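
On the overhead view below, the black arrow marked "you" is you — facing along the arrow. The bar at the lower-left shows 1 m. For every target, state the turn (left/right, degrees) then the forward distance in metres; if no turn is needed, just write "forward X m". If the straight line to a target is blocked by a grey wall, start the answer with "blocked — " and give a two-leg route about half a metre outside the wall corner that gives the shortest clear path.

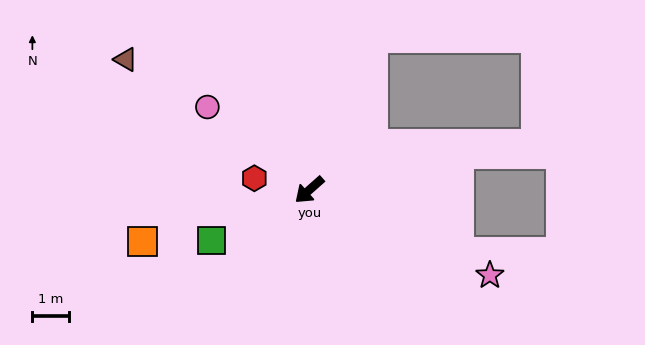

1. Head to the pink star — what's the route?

turn left 113°, forward 5.5 m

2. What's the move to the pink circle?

turn right 81°, forward 3.6 m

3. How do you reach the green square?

turn right 14°, forward 3.0 m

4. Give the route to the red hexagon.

turn right 53°, forward 1.5 m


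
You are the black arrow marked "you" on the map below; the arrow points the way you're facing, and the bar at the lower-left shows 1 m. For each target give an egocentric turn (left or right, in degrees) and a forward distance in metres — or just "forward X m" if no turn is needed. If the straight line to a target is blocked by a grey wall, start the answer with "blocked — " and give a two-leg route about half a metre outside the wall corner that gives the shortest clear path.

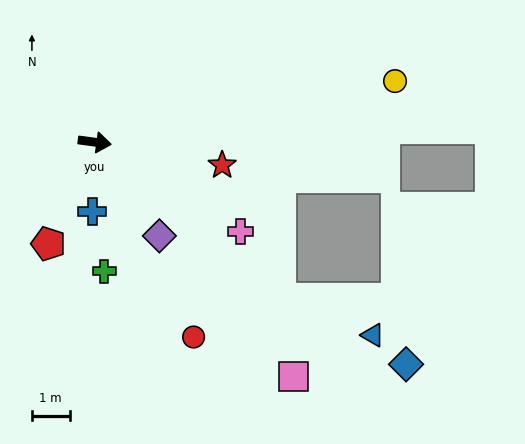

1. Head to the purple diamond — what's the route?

turn right 48°, forward 3.0 m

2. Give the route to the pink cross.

turn right 24°, forward 4.5 m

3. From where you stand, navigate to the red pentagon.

turn right 107°, forward 3.0 m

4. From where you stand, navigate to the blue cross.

turn right 84°, forward 1.8 m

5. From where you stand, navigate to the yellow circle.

turn left 19°, forward 8.1 m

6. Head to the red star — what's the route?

turn right 2°, forward 3.4 m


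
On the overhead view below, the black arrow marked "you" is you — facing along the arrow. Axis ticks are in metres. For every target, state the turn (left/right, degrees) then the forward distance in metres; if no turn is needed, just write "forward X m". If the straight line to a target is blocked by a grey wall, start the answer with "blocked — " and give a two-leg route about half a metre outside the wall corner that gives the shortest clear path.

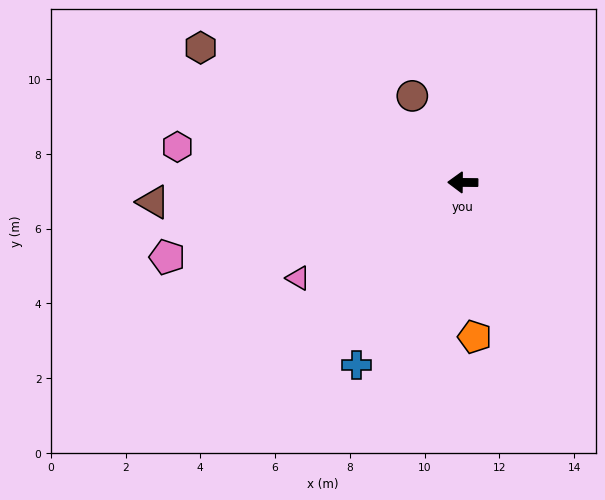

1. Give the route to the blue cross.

turn left 60°, forward 5.6 m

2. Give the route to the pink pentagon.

turn left 15°, forward 8.2 m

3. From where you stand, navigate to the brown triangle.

turn left 4°, forward 8.3 m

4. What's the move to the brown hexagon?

turn right 27°, forward 7.9 m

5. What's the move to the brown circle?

turn right 59°, forward 2.7 m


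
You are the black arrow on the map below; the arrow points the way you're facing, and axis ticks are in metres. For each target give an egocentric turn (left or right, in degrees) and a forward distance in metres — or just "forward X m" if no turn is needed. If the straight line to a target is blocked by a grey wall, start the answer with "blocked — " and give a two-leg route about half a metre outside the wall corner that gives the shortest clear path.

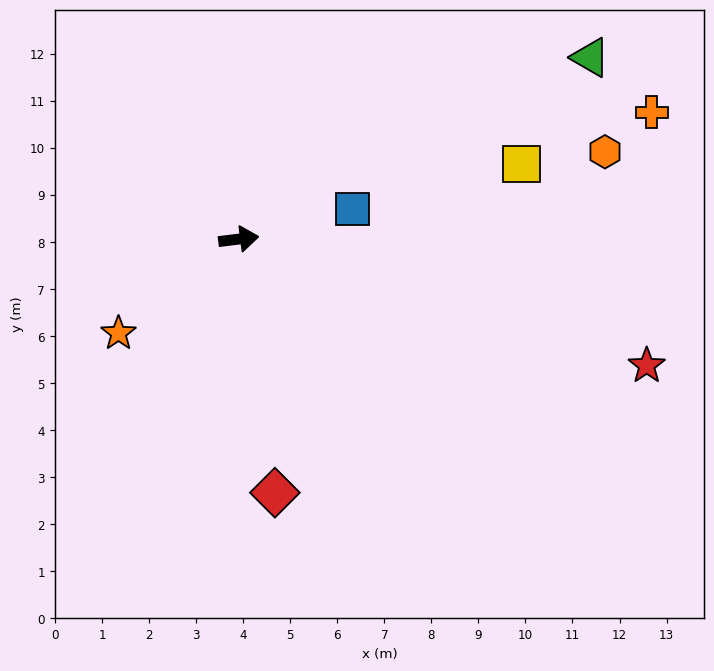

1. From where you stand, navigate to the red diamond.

turn right 89°, forward 5.4 m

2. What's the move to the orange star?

turn right 149°, forward 3.2 m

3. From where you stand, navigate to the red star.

turn right 24°, forward 9.1 m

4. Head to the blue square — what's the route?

turn left 8°, forward 2.5 m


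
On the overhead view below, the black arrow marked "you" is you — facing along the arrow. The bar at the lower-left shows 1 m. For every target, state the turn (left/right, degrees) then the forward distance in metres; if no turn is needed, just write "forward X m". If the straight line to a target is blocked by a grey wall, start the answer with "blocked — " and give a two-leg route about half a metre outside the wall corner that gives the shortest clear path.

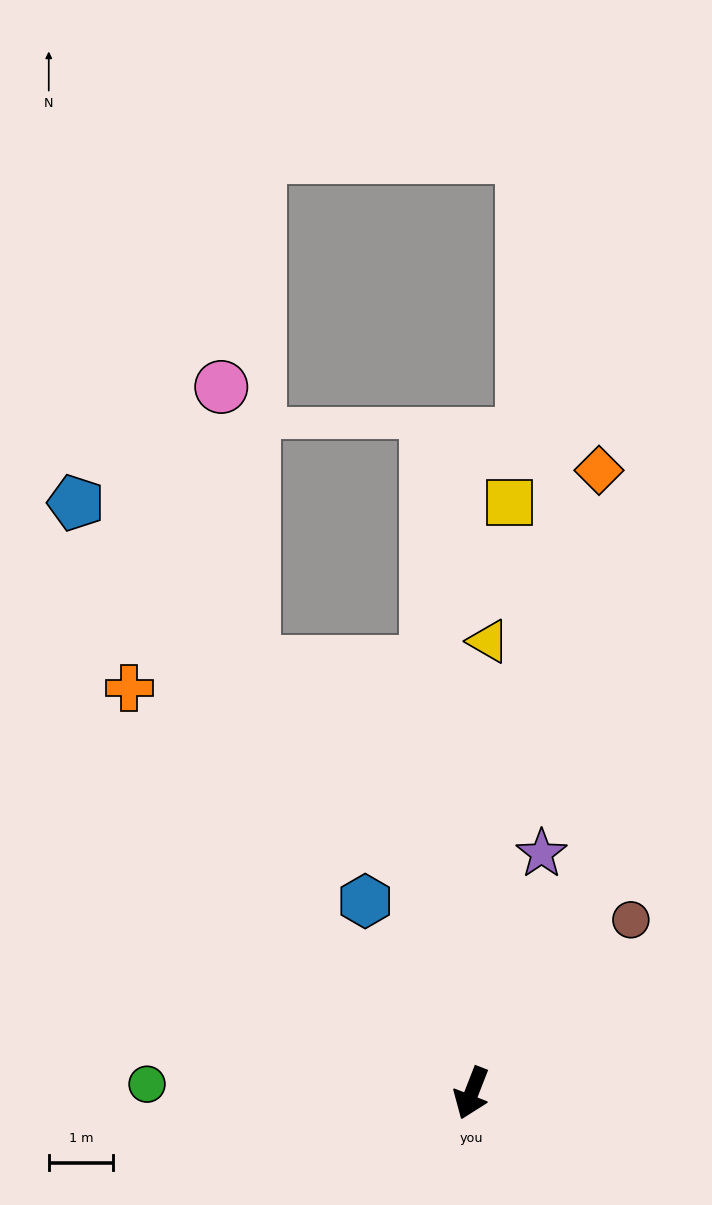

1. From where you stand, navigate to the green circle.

turn right 70°, forward 5.1 m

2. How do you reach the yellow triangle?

turn right 161°, forward 7.0 m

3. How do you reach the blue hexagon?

turn right 130°, forward 3.4 m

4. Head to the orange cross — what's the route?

turn right 119°, forward 8.3 m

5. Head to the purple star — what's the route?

turn right 175°, forward 3.9 m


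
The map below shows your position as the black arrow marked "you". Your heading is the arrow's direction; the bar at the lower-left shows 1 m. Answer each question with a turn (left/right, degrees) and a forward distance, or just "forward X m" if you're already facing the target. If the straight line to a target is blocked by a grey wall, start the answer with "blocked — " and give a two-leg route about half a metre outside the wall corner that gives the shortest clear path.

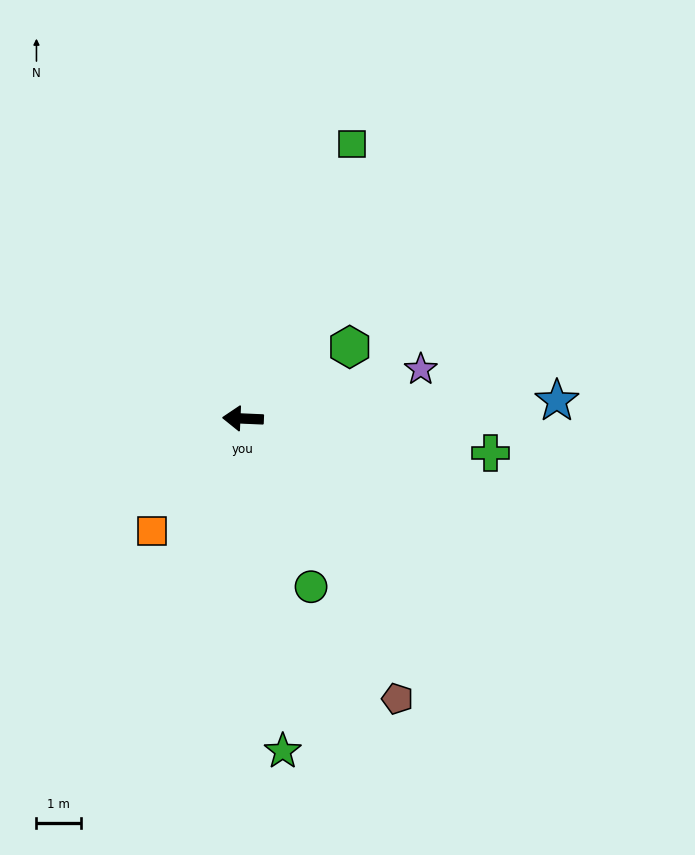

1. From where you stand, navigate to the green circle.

turn left 115°, forward 4.0 m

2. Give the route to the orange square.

turn left 54°, forward 3.2 m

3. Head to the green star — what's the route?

turn left 99°, forward 7.5 m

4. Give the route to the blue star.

turn right 174°, forward 7.0 m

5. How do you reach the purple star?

turn right 162°, forward 4.1 m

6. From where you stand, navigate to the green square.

turn right 109°, forward 6.6 m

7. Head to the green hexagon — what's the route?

turn right 144°, forward 2.9 m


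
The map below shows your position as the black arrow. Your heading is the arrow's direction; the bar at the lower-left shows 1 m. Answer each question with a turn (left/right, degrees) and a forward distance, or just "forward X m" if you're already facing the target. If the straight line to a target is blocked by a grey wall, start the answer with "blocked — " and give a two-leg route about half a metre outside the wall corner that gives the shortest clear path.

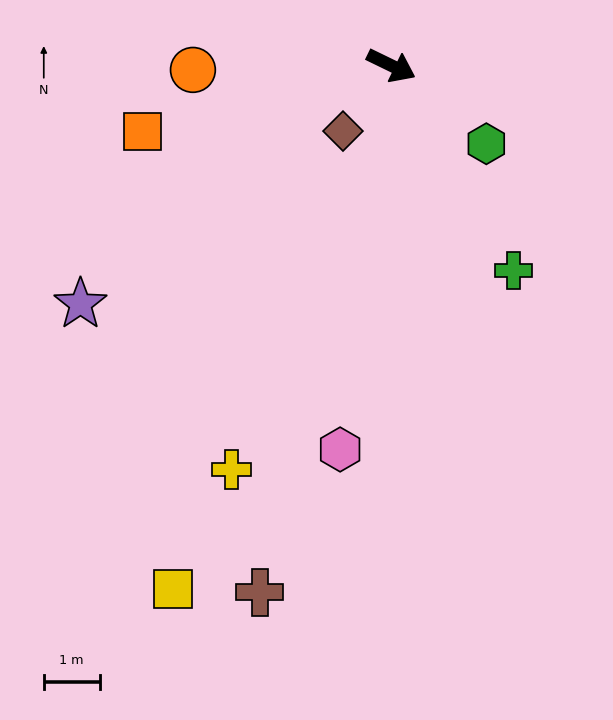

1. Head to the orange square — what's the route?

turn right 139°, forward 4.6 m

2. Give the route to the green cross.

turn right 33°, forward 4.3 m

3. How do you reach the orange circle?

turn right 153°, forward 3.5 m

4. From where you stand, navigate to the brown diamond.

turn right 100°, forward 1.5 m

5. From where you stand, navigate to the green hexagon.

turn right 14°, forward 2.2 m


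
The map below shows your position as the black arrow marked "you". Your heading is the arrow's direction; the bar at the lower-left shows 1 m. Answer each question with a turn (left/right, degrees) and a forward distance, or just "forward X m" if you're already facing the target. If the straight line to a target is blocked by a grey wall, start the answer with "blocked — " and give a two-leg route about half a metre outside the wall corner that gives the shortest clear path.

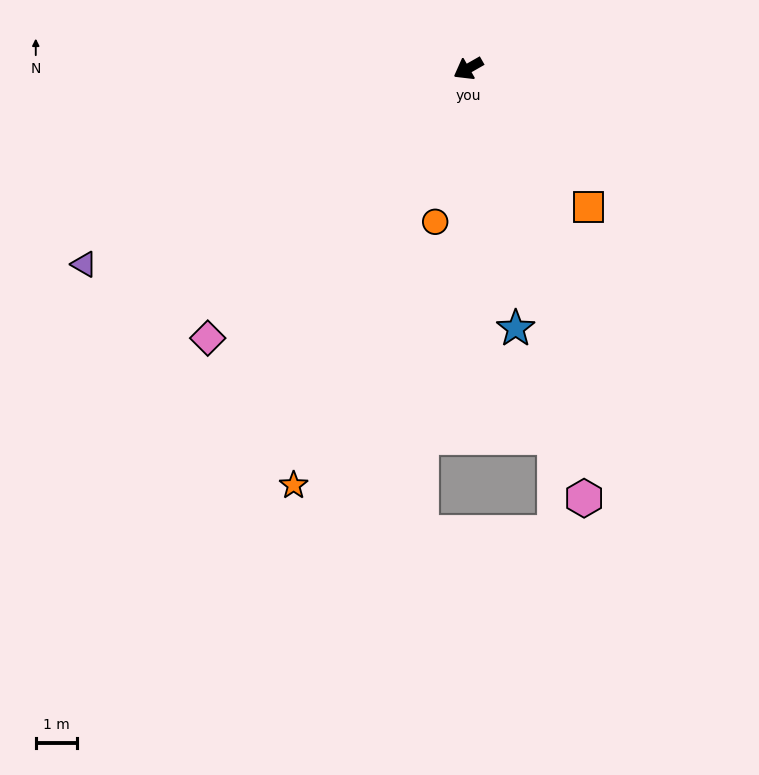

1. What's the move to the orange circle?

turn left 48°, forward 3.8 m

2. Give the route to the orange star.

turn left 38°, forward 11.0 m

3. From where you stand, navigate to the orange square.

turn left 101°, forward 4.5 m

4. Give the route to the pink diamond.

turn left 16°, forward 9.1 m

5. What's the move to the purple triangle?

turn right 3°, forward 10.5 m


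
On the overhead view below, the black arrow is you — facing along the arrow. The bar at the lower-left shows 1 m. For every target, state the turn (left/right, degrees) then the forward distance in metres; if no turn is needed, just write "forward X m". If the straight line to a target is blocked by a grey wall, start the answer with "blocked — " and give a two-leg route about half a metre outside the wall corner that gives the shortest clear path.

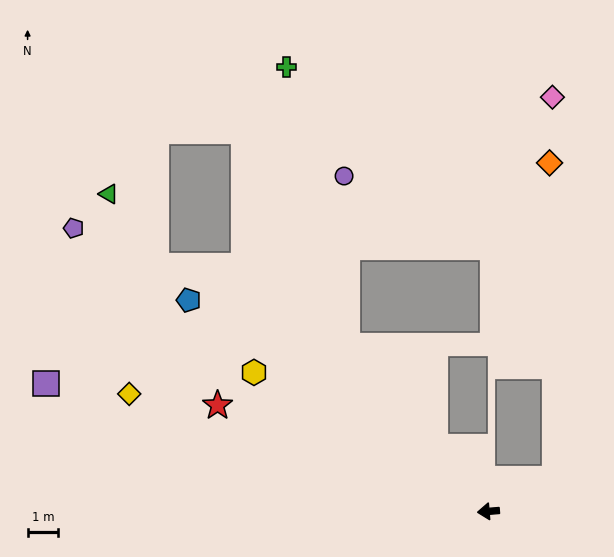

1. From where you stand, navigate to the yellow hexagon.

turn right 35°, forward 8.9 m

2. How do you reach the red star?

turn right 26°, forward 9.5 m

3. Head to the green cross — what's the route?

blocked — turn right 54°, forward 7.1 m, then turn right 28°, forward 9.3 m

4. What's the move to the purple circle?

blocked — turn right 54°, forward 7.1 m, then turn right 40°, forward 5.6 m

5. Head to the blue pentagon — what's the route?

turn right 40°, forward 12.0 m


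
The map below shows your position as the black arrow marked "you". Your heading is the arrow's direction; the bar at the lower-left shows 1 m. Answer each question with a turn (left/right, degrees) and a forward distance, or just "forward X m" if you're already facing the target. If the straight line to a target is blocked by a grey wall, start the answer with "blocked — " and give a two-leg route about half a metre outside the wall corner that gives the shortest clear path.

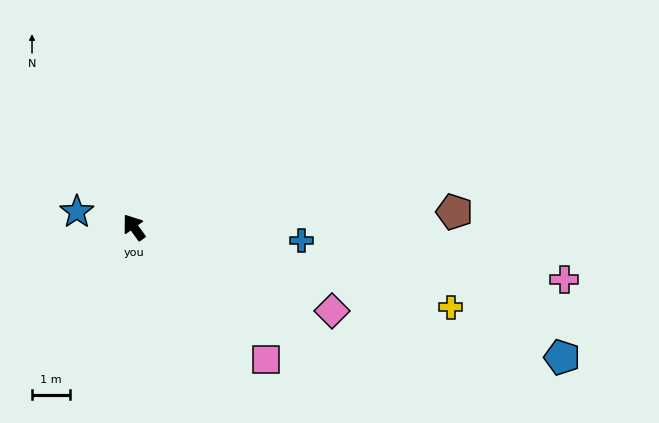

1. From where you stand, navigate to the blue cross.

turn right 130°, forward 4.4 m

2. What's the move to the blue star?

turn left 39°, forward 1.5 m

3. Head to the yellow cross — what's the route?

turn right 140°, forward 8.5 m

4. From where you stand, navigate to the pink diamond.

turn right 149°, forward 5.6 m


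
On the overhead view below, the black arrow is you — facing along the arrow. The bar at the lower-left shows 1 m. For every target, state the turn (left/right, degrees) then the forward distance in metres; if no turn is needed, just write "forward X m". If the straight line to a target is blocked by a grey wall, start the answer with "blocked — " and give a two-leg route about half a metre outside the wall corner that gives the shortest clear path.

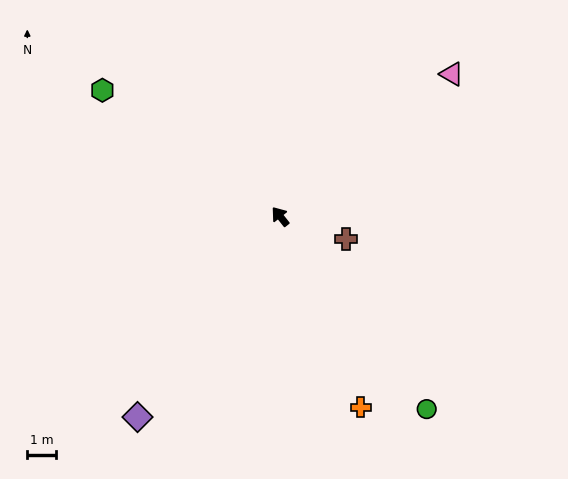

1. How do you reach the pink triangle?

turn right 89°, forward 7.6 m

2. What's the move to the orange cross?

turn left 164°, forward 7.1 m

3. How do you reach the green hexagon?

turn left 16°, forward 7.5 m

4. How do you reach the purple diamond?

turn left 106°, forward 8.4 m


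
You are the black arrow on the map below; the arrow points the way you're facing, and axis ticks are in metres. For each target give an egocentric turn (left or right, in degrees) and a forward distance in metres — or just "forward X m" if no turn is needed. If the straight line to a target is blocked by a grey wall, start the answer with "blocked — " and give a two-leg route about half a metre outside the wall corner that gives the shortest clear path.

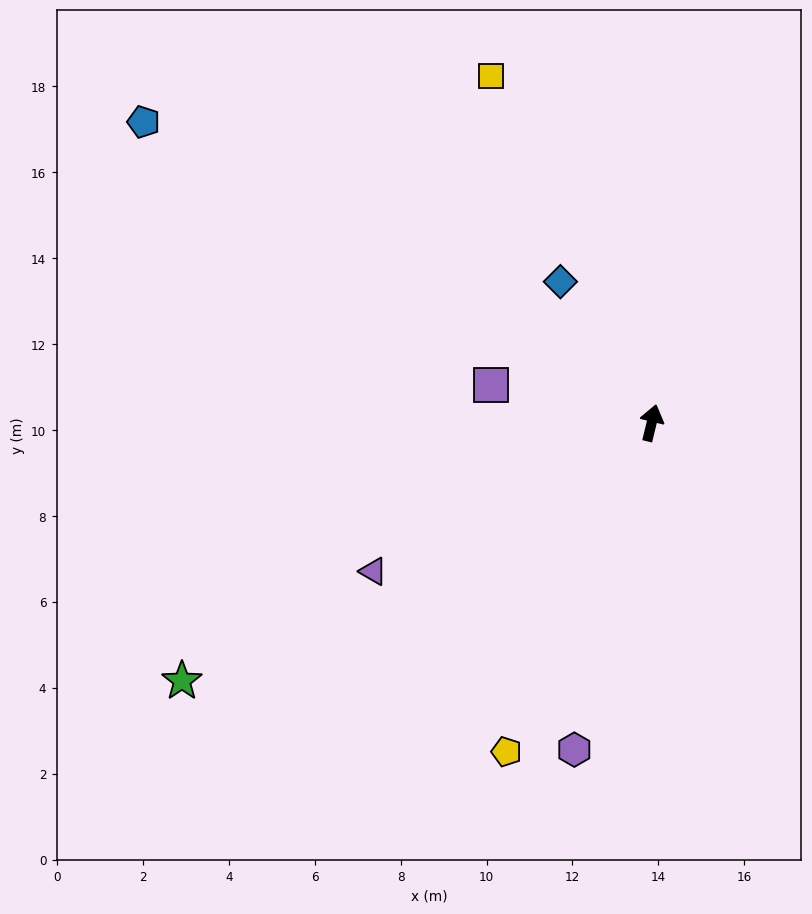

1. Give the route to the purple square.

turn left 90°, forward 3.8 m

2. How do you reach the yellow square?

turn left 38°, forward 8.9 m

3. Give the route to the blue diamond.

turn left 47°, forward 3.9 m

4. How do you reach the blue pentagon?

turn left 73°, forward 13.7 m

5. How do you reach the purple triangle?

turn left 132°, forward 7.3 m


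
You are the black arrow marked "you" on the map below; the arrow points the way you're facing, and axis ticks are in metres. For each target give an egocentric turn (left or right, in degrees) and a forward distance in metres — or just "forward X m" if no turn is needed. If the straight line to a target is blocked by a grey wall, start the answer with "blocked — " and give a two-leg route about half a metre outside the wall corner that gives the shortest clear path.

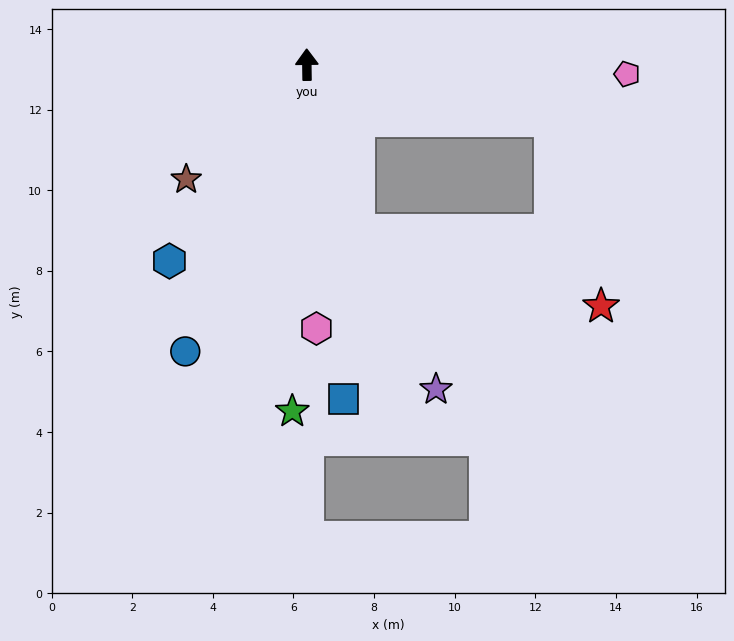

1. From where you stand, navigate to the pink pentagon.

turn right 92°, forward 7.9 m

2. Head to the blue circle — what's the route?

turn left 156°, forward 7.7 m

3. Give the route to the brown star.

turn left 133°, forward 4.1 m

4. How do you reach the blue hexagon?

turn left 144°, forward 5.9 m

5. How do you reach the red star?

blocked — turn right 164°, forward 4.3 m, then turn left 56°, forward 6.3 m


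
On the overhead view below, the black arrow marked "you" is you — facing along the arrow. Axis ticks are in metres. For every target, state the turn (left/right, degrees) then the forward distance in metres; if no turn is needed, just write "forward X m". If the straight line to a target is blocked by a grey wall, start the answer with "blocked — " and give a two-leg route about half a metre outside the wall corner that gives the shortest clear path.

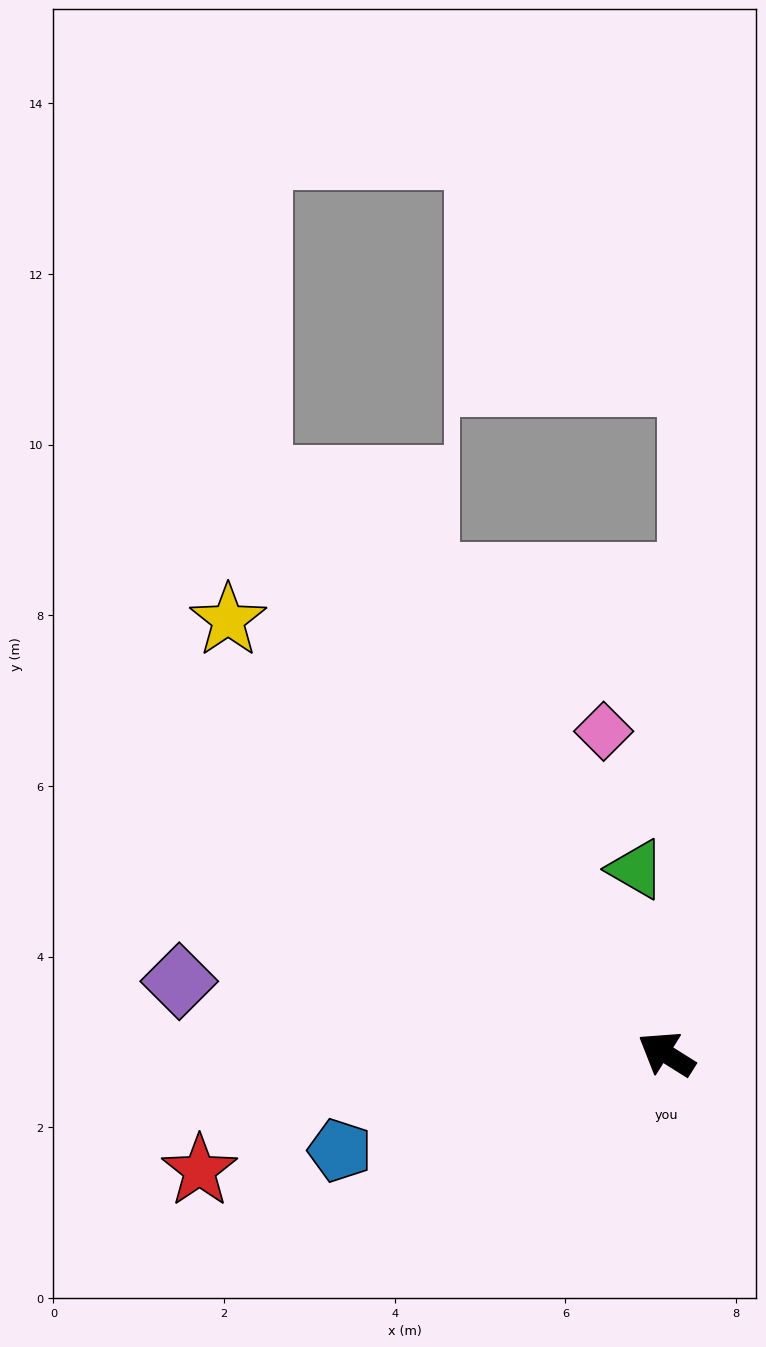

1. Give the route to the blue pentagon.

turn left 49°, forward 4.0 m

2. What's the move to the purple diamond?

turn left 24°, forward 5.8 m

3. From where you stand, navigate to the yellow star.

turn right 13°, forward 7.2 m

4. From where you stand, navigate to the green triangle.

turn right 49°, forward 2.2 m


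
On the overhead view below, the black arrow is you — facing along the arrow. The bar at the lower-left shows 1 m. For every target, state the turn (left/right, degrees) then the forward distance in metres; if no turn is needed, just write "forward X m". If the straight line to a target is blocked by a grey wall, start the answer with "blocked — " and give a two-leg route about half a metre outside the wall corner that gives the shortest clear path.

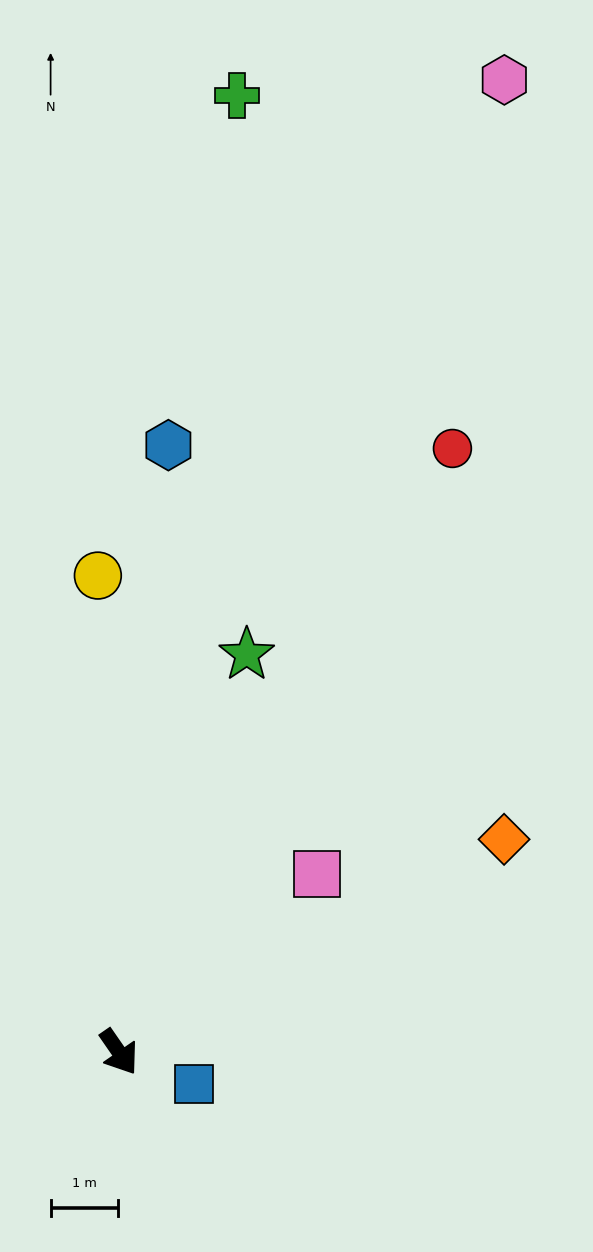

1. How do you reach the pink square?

turn left 97°, forward 4.0 m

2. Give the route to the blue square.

turn left 32°, forward 1.2 m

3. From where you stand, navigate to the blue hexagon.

turn left 141°, forward 9.1 m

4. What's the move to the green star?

turn left 128°, forward 6.2 m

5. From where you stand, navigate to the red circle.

turn left 116°, forward 10.3 m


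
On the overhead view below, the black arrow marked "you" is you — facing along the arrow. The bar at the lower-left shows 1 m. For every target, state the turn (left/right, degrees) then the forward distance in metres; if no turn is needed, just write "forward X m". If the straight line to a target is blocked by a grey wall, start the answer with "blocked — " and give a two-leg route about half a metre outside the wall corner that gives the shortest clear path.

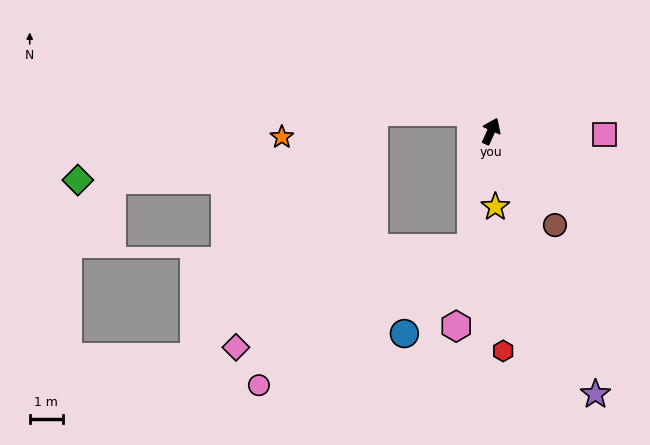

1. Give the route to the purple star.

turn right 134°, forward 8.6 m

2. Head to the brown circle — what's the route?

turn right 122°, forward 3.4 m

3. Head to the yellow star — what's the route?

turn right 153°, forward 2.3 m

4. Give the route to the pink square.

turn right 67°, forward 3.4 m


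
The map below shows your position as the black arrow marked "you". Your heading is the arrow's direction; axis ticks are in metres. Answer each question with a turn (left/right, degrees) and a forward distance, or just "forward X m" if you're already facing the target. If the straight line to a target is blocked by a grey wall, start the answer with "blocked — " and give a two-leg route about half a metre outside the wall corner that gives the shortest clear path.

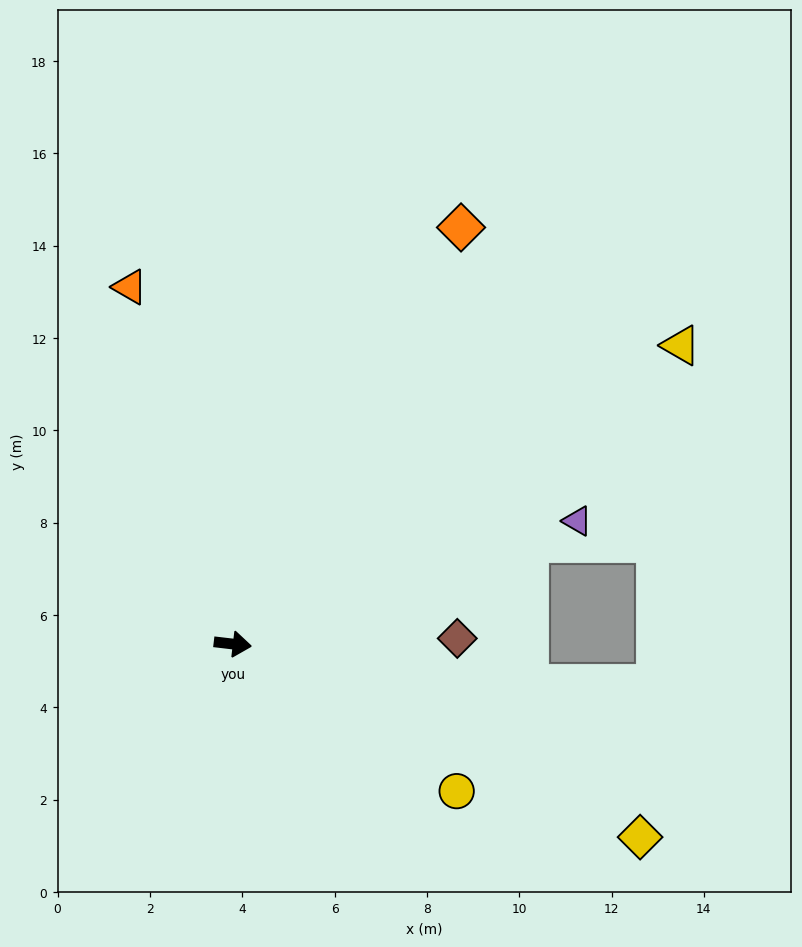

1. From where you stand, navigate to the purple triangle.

turn left 26°, forward 7.9 m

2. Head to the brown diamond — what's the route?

turn left 8°, forward 4.9 m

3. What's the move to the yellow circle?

turn right 27°, forward 5.8 m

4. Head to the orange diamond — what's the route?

turn left 68°, forward 10.3 m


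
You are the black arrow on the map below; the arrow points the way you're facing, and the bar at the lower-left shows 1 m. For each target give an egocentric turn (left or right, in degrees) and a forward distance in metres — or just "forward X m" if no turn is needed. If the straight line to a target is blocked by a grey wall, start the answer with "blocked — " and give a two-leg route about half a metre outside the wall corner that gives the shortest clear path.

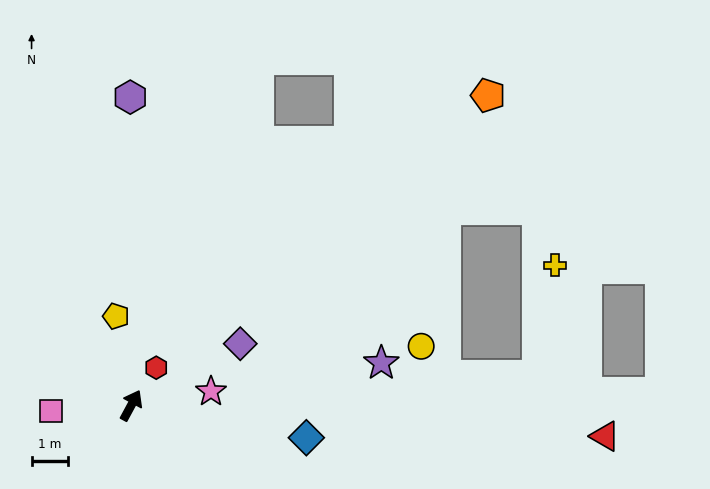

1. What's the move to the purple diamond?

turn right 32°, forward 3.4 m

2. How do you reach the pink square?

turn left 123°, forward 2.2 m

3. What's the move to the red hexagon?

turn right 5°, forward 1.2 m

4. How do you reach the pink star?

turn right 52°, forward 2.2 m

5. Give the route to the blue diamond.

turn right 72°, forward 4.9 m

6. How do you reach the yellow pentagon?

turn left 38°, forward 2.5 m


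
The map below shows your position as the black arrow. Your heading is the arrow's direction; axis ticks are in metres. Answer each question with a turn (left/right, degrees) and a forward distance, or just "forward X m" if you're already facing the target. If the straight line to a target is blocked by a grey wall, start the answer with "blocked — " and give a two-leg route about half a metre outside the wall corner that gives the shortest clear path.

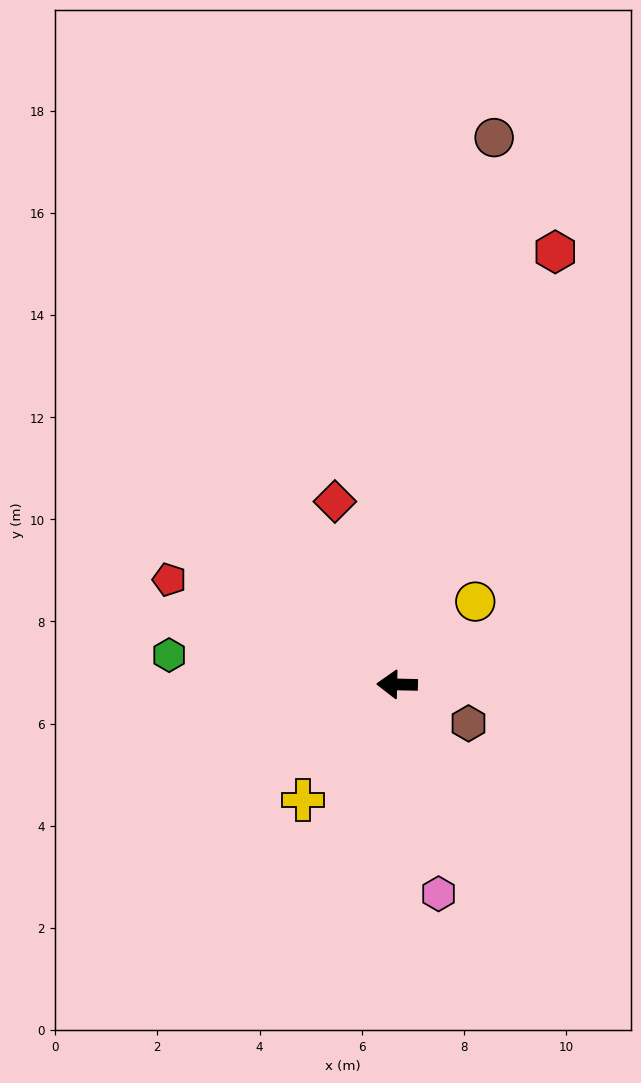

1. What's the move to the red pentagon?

turn right 23°, forward 4.9 m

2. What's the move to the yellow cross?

turn left 52°, forward 2.9 m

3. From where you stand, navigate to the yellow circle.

turn right 132°, forward 2.2 m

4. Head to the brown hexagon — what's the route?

turn left 153°, forward 1.6 m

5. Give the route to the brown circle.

turn right 99°, forward 10.9 m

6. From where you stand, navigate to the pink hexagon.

turn left 103°, forward 4.2 m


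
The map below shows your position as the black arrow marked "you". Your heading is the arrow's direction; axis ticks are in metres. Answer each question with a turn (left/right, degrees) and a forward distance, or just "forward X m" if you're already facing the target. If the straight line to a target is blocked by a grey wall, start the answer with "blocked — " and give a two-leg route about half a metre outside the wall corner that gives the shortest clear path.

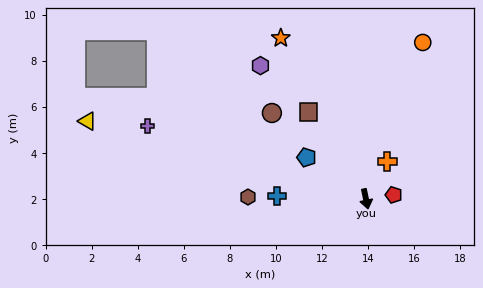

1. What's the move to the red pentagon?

turn left 87°, forward 1.2 m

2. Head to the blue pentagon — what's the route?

turn right 137°, forward 3.1 m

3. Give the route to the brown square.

turn right 158°, forward 4.5 m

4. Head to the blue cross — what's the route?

turn right 104°, forward 3.8 m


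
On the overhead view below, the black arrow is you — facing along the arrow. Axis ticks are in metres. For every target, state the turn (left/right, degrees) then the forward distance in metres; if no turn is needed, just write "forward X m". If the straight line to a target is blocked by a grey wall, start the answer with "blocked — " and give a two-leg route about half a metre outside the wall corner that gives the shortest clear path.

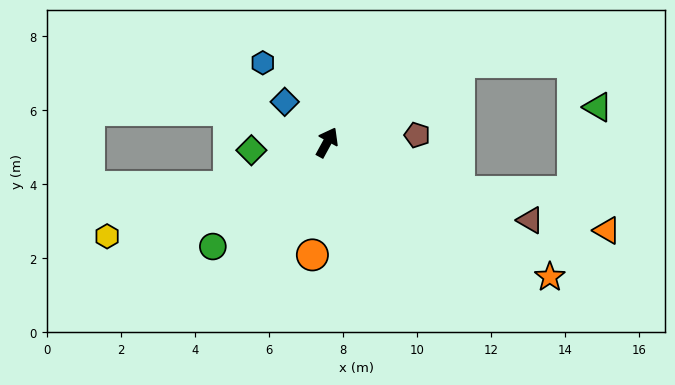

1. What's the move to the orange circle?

turn right 159°, forward 3.1 m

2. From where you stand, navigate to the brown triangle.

turn right 82°, forward 5.9 m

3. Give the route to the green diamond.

turn left 125°, forward 2.1 m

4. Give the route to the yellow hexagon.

turn left 142°, forward 6.5 m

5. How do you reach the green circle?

turn left 161°, forward 4.2 m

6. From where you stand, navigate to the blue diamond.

turn left 75°, forward 1.6 m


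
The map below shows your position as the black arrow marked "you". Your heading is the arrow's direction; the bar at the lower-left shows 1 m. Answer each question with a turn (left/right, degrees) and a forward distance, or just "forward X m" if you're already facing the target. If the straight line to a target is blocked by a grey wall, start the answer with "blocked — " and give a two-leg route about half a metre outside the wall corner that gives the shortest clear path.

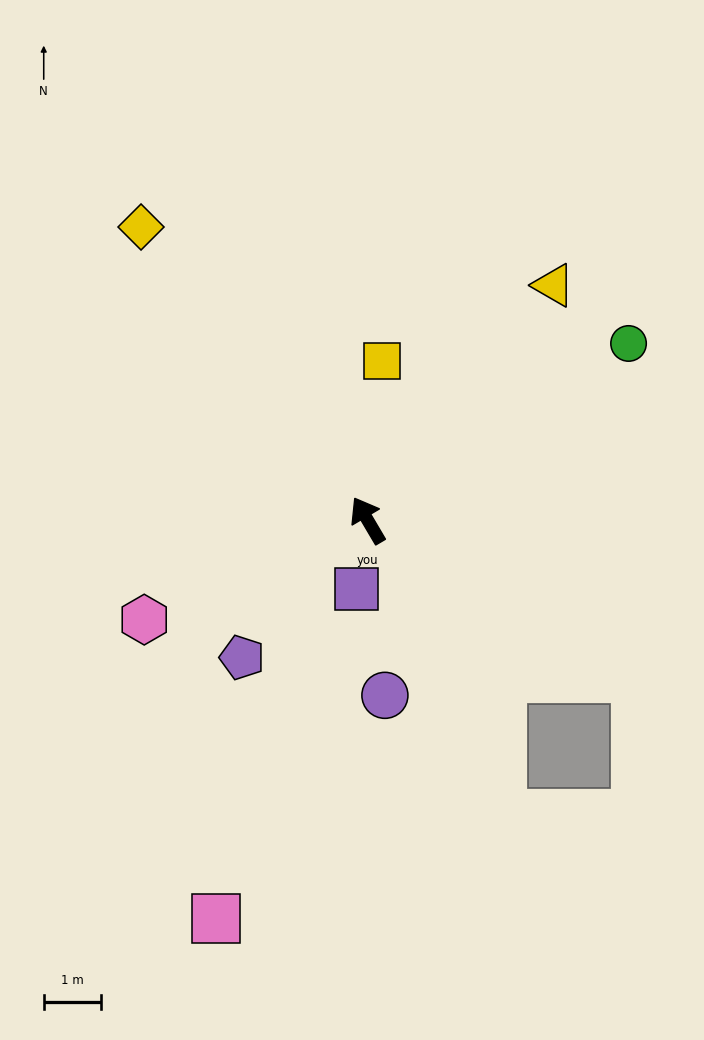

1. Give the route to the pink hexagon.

turn left 83°, forward 4.3 m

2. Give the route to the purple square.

turn left 141°, forward 1.2 m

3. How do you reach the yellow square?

turn right 36°, forward 2.8 m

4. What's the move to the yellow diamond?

turn left 7°, forward 6.5 m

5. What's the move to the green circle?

turn right 86°, forward 5.5 m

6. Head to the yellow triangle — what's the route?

turn right 69°, forward 5.2 m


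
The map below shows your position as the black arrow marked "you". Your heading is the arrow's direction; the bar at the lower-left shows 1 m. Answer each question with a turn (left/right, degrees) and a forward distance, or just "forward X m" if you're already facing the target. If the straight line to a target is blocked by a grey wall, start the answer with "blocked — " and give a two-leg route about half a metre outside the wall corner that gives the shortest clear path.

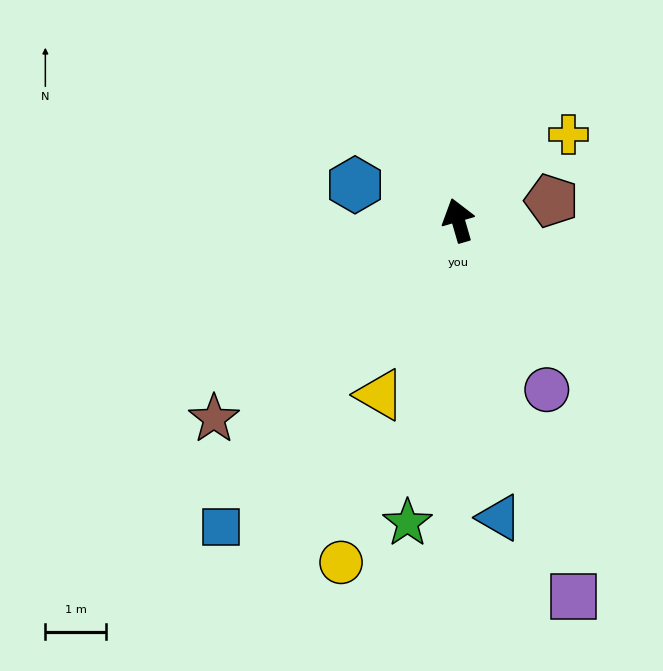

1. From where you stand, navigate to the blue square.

turn left 126°, forward 6.4 m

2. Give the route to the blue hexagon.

turn left 55°, forward 1.8 m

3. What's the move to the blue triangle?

turn left 172°, forward 5.0 m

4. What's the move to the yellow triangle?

turn left 140°, forward 3.2 m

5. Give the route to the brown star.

turn left 113°, forward 5.2 m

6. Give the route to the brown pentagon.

turn right 94°, forward 1.6 m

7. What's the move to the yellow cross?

turn right 68°, forward 2.3 m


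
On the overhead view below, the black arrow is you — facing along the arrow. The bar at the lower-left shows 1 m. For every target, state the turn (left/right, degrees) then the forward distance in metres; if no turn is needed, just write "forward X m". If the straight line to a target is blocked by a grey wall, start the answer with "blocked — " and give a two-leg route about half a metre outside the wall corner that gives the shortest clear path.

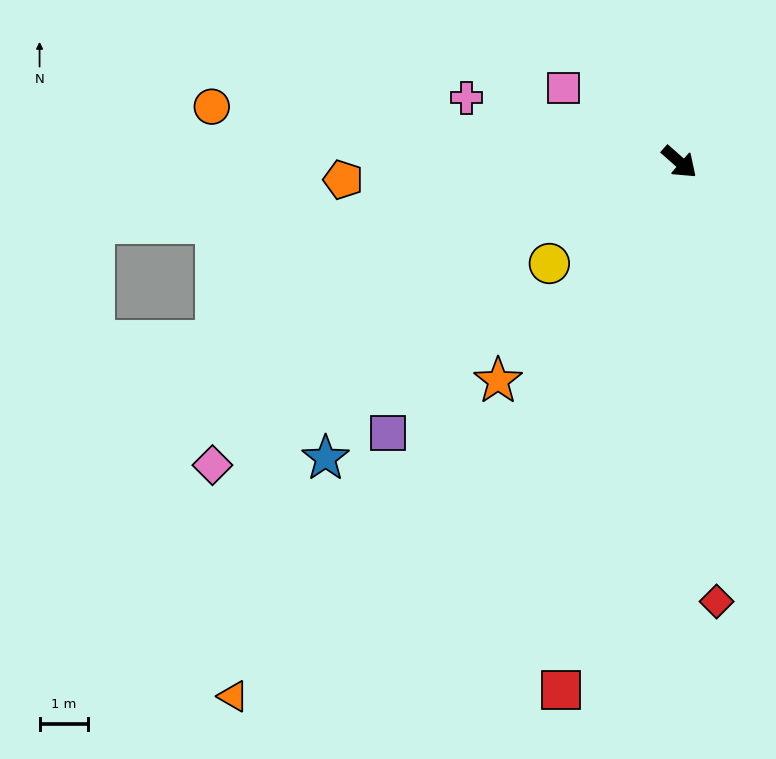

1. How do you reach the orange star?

turn right 88°, forward 5.9 m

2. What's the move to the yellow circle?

turn right 101°, forward 3.4 m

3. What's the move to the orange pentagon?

turn right 136°, forward 6.9 m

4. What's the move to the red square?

turn right 61°, forward 11.2 m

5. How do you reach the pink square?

turn right 171°, forward 2.8 m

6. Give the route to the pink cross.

turn right 155°, forward 4.6 m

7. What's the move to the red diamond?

turn right 44°, forward 9.1 m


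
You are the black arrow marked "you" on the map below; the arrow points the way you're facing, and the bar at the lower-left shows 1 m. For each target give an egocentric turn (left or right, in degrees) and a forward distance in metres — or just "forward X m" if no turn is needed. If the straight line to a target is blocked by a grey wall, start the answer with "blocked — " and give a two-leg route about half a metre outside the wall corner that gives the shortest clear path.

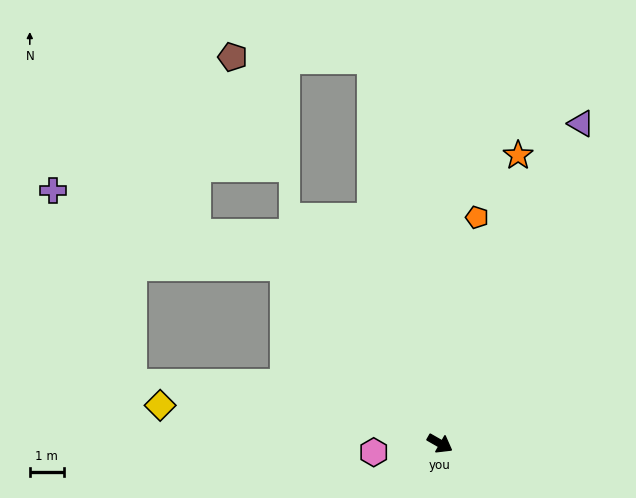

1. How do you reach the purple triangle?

turn left 96°, forward 10.4 m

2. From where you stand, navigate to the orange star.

turn left 105°, forward 8.8 m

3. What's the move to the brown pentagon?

blocked — turn left 130°, forward 11.6 m, then turn left 79°, forward 4.1 m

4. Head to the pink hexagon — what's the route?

turn right 143°, forward 2.0 m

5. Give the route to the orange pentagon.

turn left 110°, forward 6.8 m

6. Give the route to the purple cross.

blocked — turn left 161°, forward 7.0 m, then turn left 30°, forward 7.2 m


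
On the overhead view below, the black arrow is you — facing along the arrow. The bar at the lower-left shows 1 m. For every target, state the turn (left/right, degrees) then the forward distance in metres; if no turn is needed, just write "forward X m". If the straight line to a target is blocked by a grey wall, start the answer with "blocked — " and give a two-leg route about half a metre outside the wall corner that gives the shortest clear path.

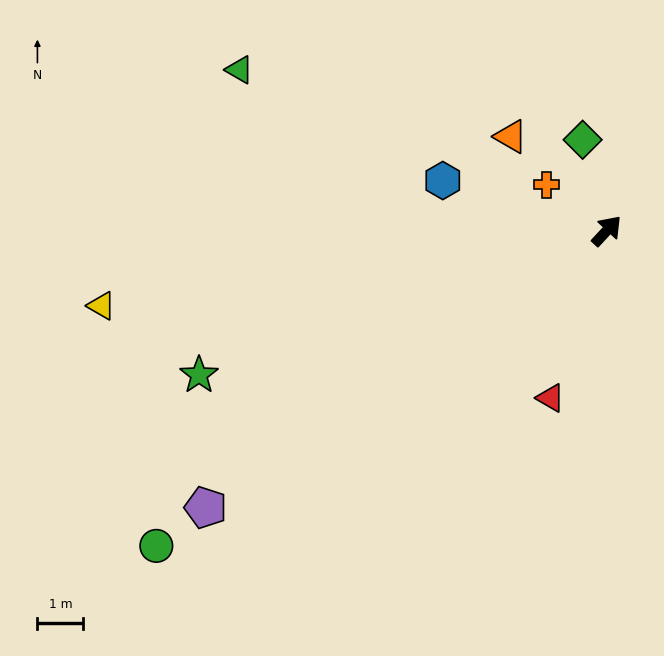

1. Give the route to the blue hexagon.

turn left 116°, forward 3.7 m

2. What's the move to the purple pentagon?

turn left 167°, forward 10.6 m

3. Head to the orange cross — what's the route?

turn left 96°, forward 1.6 m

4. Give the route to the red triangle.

turn right 156°, forward 3.8 m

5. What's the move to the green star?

turn left 152°, forward 9.4 m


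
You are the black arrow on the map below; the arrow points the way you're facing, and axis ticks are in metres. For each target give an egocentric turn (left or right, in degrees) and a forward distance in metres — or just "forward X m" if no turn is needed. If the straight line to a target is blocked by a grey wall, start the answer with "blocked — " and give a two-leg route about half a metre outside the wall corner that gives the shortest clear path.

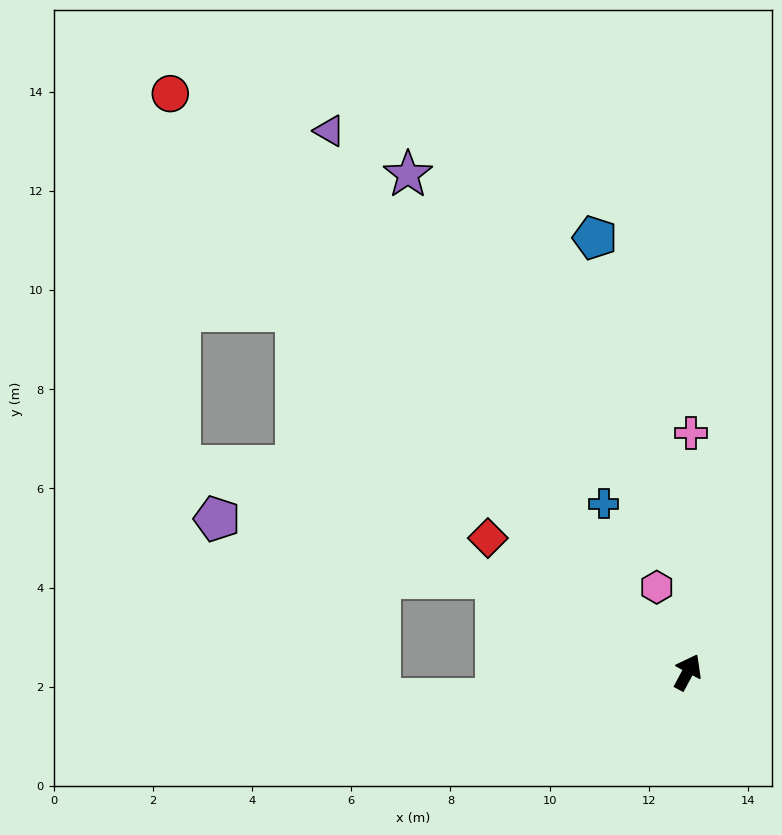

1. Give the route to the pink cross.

turn left 27°, forward 4.8 m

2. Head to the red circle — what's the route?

turn left 70°, forward 15.6 m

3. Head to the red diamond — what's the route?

turn left 84°, forward 4.9 m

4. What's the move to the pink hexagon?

turn left 48°, forward 1.8 m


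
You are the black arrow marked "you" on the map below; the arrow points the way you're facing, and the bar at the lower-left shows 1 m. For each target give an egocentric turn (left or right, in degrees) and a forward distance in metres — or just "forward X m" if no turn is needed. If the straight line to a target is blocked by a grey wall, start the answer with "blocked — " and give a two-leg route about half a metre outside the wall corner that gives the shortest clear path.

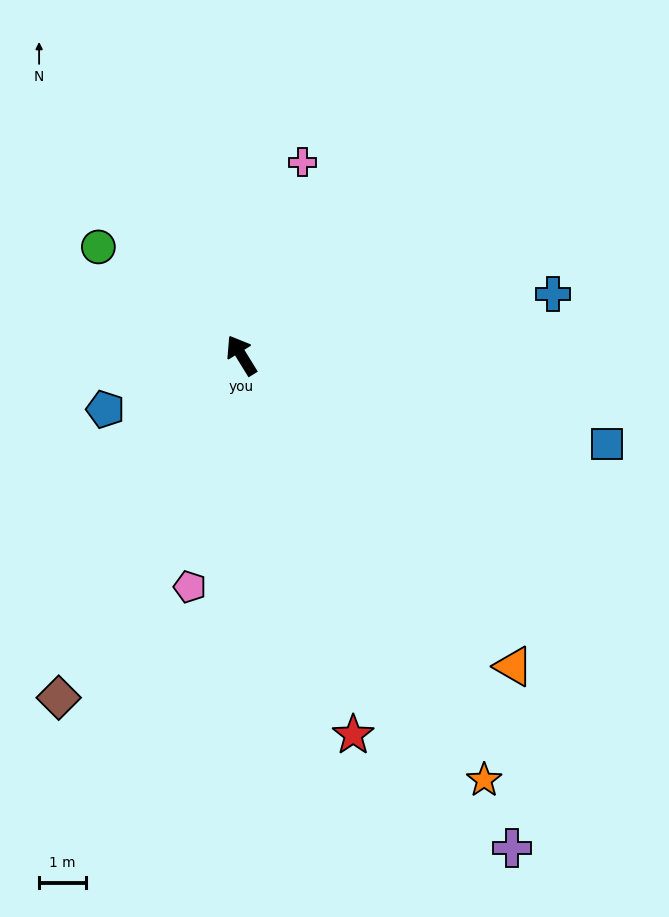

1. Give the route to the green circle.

turn left 21°, forward 3.8 m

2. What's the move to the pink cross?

turn right 49°, forward 4.3 m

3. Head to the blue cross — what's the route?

turn right 111°, forward 6.8 m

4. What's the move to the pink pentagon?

turn left 136°, forward 5.1 m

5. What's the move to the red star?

turn left 165°, forward 8.4 m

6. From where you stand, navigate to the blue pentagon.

turn left 80°, forward 3.1 m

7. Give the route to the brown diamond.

turn left 120°, forward 8.3 m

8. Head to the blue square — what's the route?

turn right 135°, forward 8.0 m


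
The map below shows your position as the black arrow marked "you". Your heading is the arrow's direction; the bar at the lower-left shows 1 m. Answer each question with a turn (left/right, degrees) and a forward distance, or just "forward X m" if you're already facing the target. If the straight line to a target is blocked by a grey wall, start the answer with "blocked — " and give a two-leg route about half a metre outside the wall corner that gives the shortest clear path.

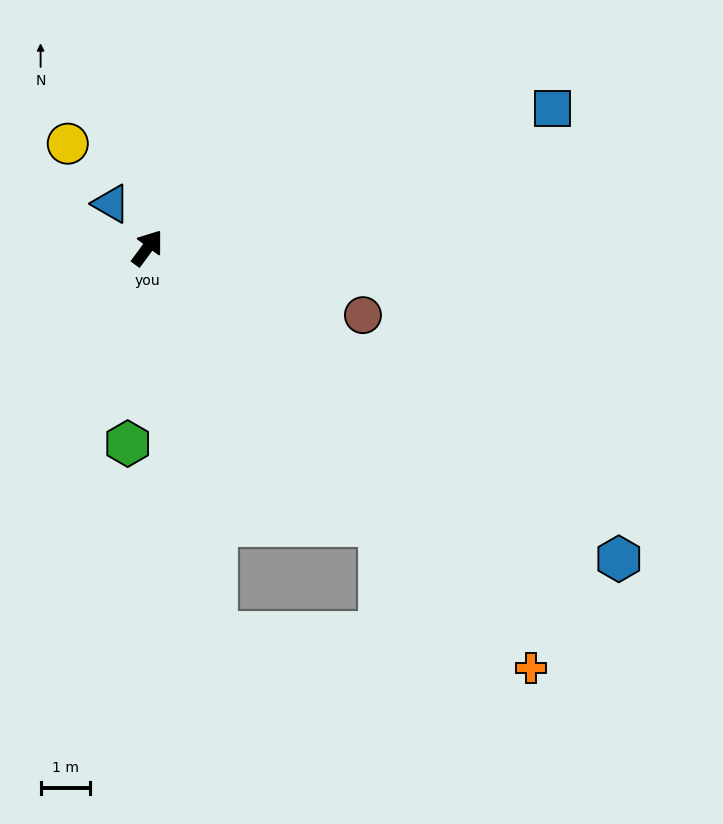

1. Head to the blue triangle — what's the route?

turn left 76°, forward 1.2 m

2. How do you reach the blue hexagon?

turn right 87°, forward 11.5 m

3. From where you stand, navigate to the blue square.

turn right 35°, forward 8.7 m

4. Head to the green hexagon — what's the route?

turn right 149°, forward 4.0 m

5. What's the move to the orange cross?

turn right 101°, forward 11.6 m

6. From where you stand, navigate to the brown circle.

turn right 71°, forward 4.6 m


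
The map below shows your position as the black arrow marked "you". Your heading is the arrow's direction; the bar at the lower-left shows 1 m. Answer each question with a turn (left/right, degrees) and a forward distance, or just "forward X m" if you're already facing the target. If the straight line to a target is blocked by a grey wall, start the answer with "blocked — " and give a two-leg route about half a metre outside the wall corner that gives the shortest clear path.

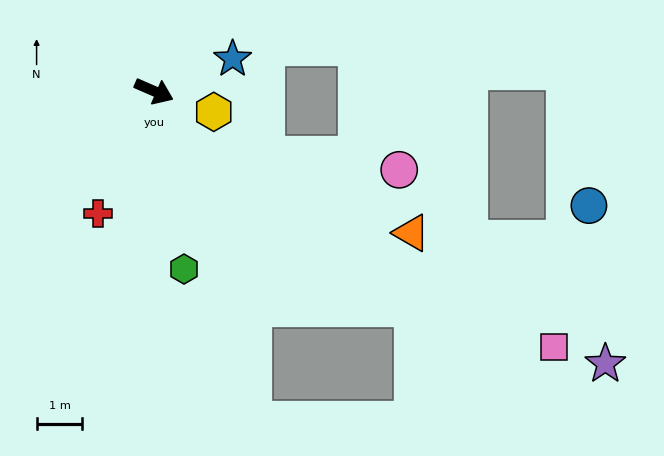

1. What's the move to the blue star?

turn left 46°, forward 1.9 m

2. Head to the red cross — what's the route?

turn right 91°, forward 2.9 m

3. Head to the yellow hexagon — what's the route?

turn left 4°, forward 1.4 m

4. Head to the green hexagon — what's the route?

turn right 57°, forward 3.9 m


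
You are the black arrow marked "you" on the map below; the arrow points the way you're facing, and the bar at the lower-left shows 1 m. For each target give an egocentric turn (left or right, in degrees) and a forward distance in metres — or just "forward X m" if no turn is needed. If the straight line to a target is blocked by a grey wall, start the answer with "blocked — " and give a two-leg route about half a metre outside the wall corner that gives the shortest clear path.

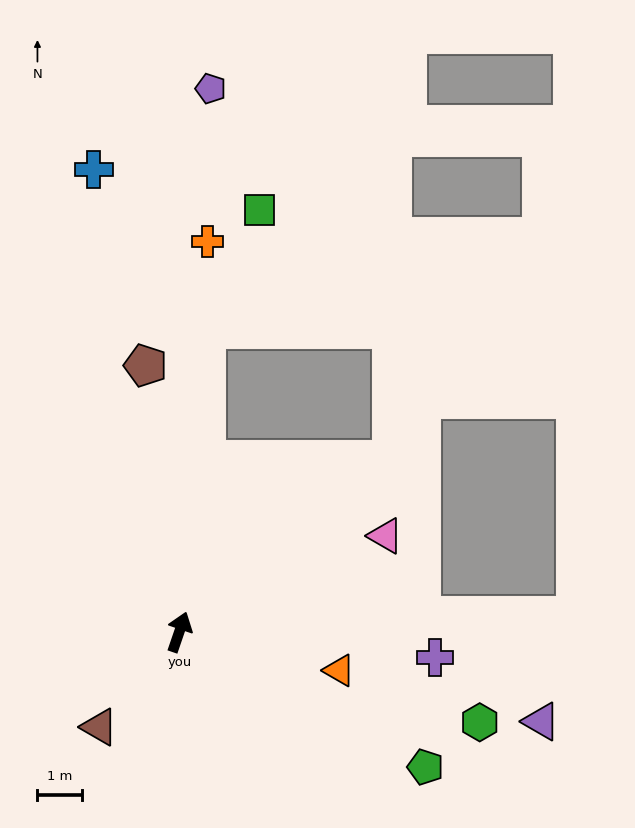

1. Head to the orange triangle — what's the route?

turn right 85°, forward 3.7 m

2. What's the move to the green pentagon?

turn right 100°, forward 6.2 m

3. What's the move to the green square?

blocked — turn left 14°, forward 6.8 m, then turn right 19°, forward 2.9 m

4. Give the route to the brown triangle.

turn left 159°, forward 2.8 m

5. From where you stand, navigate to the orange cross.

turn left 15°, forward 8.7 m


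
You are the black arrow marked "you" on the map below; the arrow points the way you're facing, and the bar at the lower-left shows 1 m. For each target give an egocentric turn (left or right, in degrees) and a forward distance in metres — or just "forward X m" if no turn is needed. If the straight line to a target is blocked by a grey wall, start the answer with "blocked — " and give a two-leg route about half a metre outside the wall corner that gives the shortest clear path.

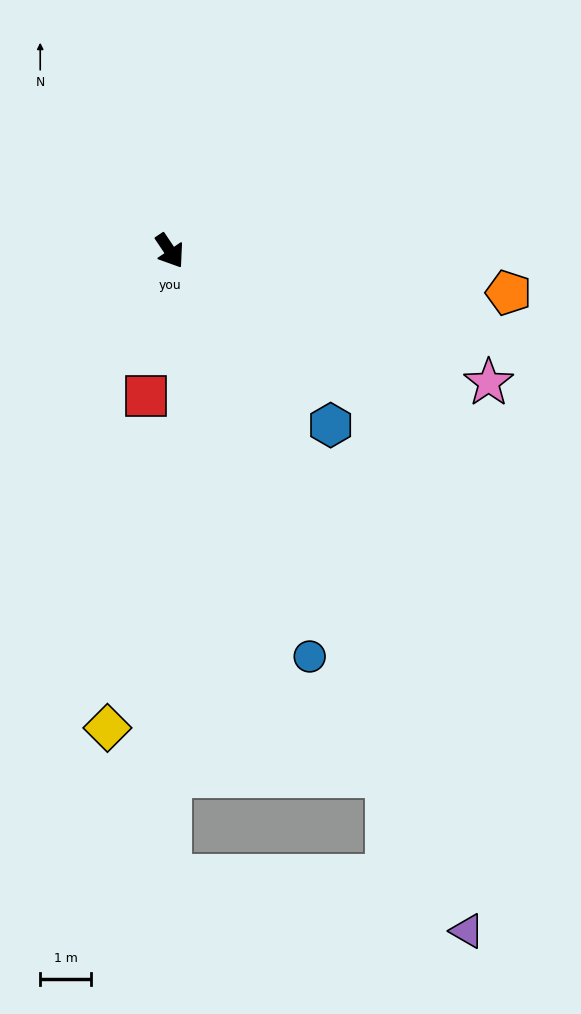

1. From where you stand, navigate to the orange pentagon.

turn left 49°, forward 6.8 m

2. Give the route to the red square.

turn right 43°, forward 2.9 m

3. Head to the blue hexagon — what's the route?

turn left 9°, forward 4.7 m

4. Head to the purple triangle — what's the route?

turn right 10°, forward 14.7 m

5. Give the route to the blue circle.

turn right 15°, forward 8.5 m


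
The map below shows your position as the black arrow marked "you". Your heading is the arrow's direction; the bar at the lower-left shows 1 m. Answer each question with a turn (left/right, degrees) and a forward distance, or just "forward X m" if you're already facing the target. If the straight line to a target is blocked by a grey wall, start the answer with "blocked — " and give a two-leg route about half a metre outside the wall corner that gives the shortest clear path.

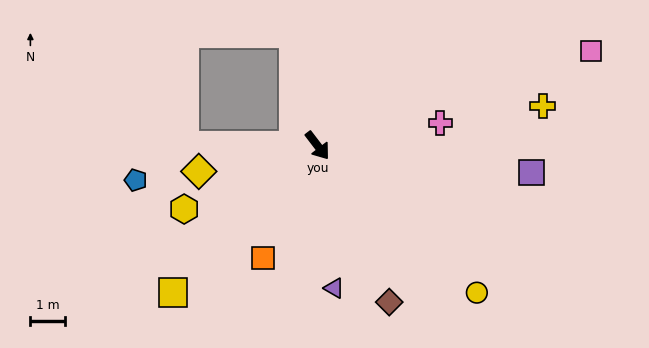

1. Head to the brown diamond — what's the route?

turn right 13°, forward 5.0 m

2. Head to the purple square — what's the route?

turn left 46°, forward 6.3 m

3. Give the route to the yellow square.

turn right 82°, forward 6.0 m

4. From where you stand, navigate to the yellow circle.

turn left 10°, forward 6.3 m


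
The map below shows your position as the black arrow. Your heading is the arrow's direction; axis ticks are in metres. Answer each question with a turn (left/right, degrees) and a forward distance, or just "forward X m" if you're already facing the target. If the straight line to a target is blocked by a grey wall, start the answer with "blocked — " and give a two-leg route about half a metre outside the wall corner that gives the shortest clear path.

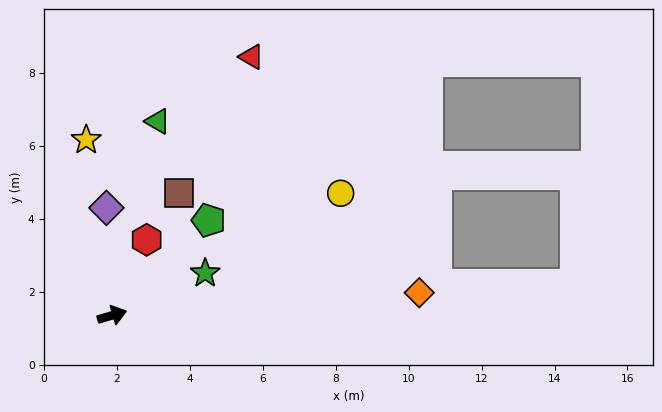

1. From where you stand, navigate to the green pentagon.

turn left 28°, forward 3.7 m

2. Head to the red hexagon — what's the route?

turn left 49°, forward 2.3 m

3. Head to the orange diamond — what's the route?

turn right 12°, forward 8.4 m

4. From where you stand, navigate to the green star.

turn left 8°, forward 2.8 m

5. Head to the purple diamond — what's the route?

turn left 77°, forward 3.0 m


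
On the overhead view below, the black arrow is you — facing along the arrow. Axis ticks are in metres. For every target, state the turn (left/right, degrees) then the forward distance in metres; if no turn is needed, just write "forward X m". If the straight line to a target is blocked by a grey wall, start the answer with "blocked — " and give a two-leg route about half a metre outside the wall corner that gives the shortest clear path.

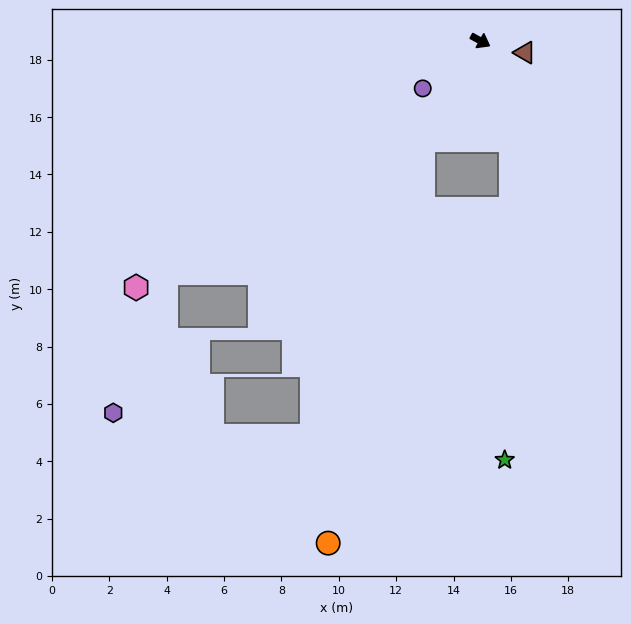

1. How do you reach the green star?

blocked — turn right 44°, forward 3.6 m, then turn right 18°, forward 11.1 m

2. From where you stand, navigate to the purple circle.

turn right 112°, forward 2.6 m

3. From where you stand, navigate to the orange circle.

blocked — turn right 91°, forward 4.0 m, then turn left 16°, forward 14.4 m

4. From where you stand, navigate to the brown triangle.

turn left 14°, forward 1.6 m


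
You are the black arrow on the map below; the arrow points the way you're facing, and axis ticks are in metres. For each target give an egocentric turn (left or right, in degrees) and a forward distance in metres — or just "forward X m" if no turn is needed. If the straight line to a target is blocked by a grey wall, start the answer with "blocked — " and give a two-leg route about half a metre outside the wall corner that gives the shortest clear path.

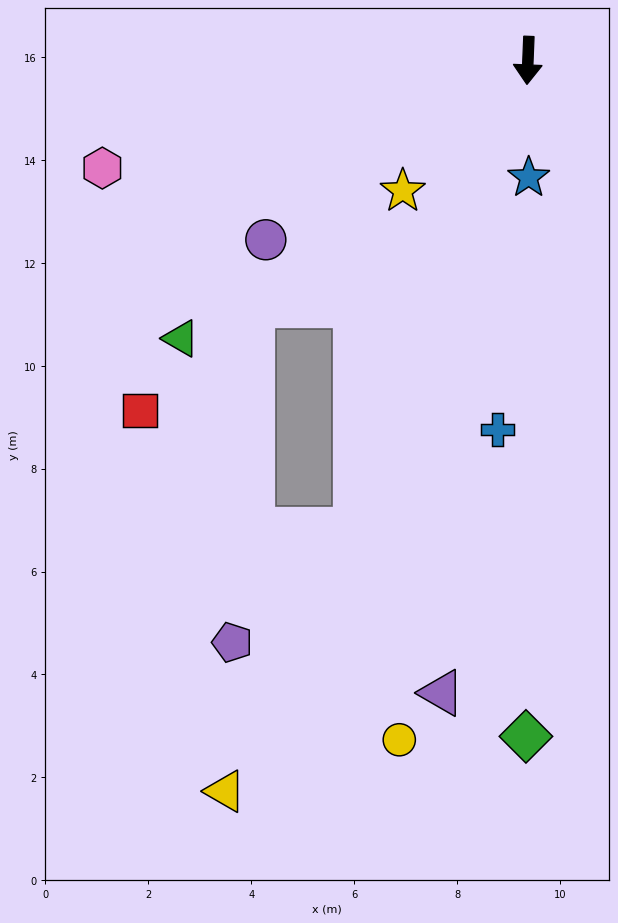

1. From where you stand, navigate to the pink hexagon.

turn right 73°, forward 8.5 m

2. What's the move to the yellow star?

turn right 41°, forward 3.5 m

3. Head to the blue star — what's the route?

turn left 3°, forward 2.3 m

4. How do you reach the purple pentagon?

blocked — turn right 18°, forward 9.7 m, then turn right 27°, forward 3.3 m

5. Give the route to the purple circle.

turn right 53°, forward 6.2 m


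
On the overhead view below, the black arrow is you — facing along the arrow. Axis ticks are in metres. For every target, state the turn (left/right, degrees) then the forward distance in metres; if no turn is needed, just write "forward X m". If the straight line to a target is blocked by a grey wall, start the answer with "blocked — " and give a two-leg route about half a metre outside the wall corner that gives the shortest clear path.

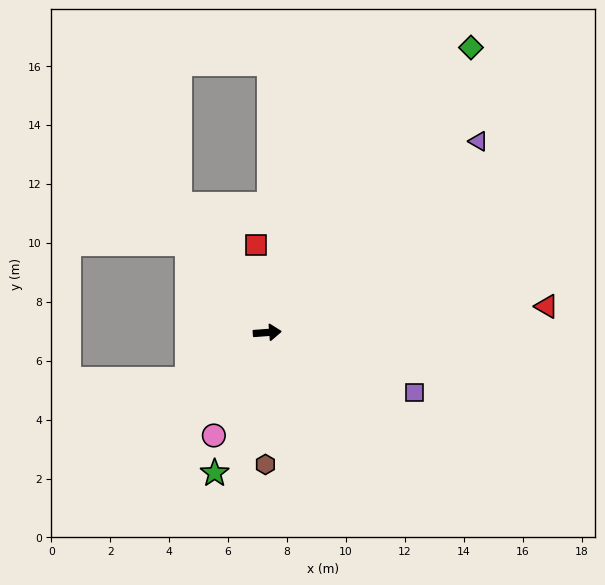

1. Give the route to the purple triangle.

turn left 38°, forward 9.7 m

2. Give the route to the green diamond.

turn left 50°, forward 11.9 m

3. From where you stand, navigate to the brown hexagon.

turn right 95°, forward 4.5 m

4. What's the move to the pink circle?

turn right 122°, forward 3.9 m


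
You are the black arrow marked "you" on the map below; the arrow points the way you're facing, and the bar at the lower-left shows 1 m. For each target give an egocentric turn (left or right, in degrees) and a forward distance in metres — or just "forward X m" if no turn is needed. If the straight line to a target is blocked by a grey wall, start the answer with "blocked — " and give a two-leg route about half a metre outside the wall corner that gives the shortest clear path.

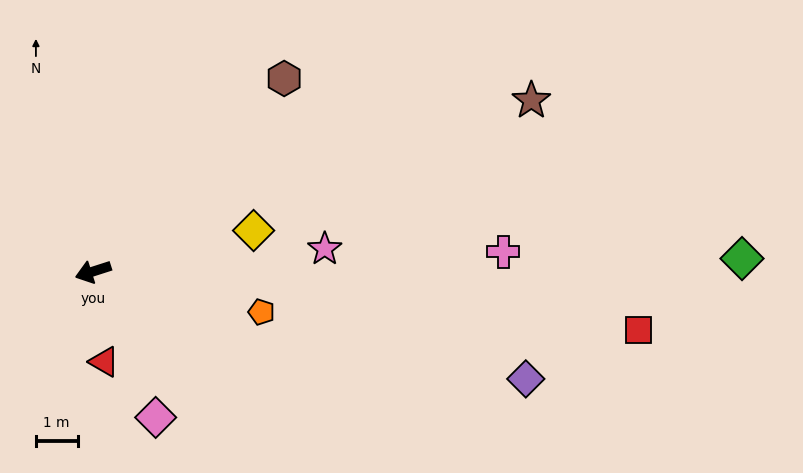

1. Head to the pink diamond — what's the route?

turn left 95°, forward 3.8 m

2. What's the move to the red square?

turn left 156°, forward 13.2 m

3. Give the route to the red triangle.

turn left 79°, forward 2.2 m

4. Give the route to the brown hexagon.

turn right 153°, forward 6.5 m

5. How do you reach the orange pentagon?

turn left 149°, forward 4.2 m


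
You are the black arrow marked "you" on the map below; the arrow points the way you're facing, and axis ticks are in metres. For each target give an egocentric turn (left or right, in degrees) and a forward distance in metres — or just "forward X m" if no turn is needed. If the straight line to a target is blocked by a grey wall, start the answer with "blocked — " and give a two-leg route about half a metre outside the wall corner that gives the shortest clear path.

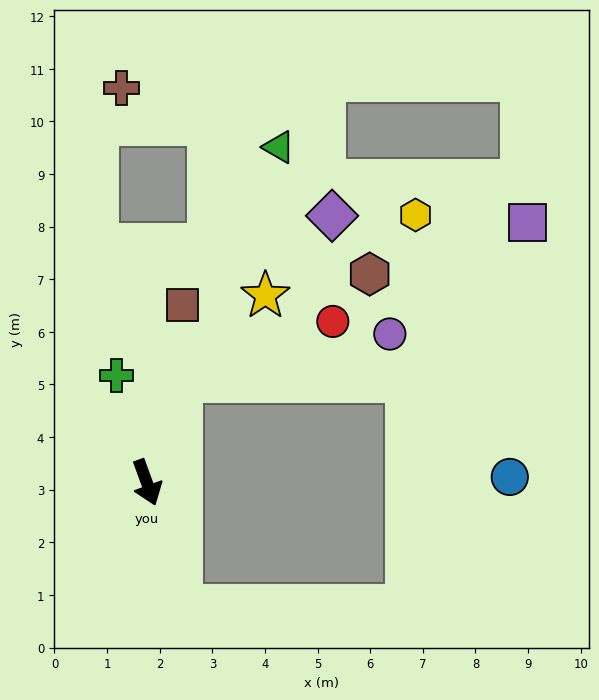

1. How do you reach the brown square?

turn left 149°, forward 3.4 m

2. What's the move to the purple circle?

blocked — turn left 142°, forward 2.0 m, then turn right 60°, forward 4.1 m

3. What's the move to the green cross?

turn left 176°, forward 2.1 m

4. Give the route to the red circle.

blocked — turn left 142°, forward 2.0 m, then turn right 51°, forward 3.1 m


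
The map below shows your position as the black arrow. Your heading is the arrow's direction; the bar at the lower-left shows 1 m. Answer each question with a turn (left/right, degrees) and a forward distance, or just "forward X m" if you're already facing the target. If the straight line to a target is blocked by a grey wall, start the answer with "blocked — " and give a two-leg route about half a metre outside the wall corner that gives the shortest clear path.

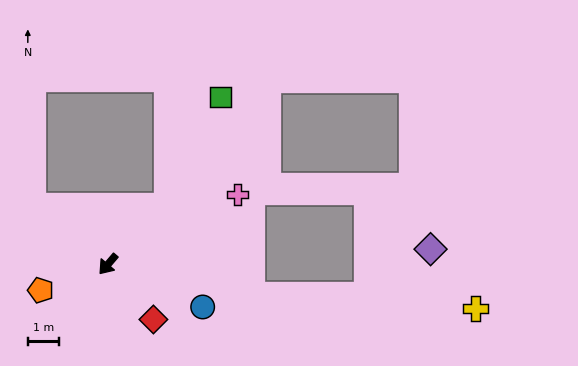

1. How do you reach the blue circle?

turn left 106°, forward 3.3 m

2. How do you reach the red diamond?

turn left 80°, forward 2.3 m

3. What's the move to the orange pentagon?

turn right 28°, forward 2.3 m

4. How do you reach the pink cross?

turn left 159°, forward 4.7 m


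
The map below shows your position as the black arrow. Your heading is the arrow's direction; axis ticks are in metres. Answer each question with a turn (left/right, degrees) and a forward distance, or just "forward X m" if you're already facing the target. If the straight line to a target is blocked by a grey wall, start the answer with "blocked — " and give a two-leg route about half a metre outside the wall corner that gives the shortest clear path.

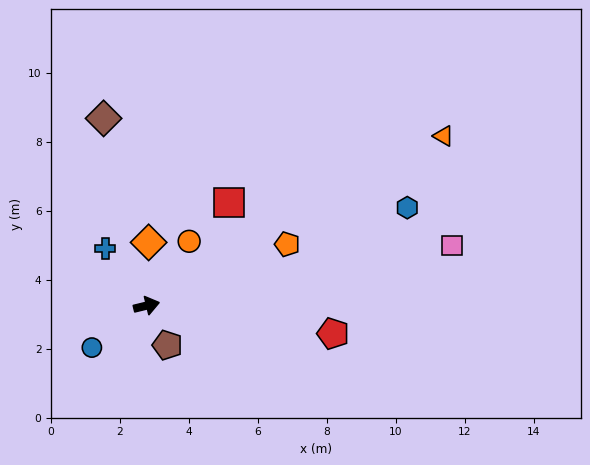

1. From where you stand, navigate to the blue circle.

turn right 156°, forward 2.0 m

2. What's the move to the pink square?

turn right 3°, forward 9.0 m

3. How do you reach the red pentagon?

turn right 22°, forward 5.5 m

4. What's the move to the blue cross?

turn left 112°, forward 2.0 m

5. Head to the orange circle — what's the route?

turn left 43°, forward 2.2 m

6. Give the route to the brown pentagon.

turn right 76°, forward 1.3 m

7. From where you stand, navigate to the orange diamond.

turn left 74°, forward 1.8 m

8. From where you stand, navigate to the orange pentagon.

turn left 10°, forward 4.5 m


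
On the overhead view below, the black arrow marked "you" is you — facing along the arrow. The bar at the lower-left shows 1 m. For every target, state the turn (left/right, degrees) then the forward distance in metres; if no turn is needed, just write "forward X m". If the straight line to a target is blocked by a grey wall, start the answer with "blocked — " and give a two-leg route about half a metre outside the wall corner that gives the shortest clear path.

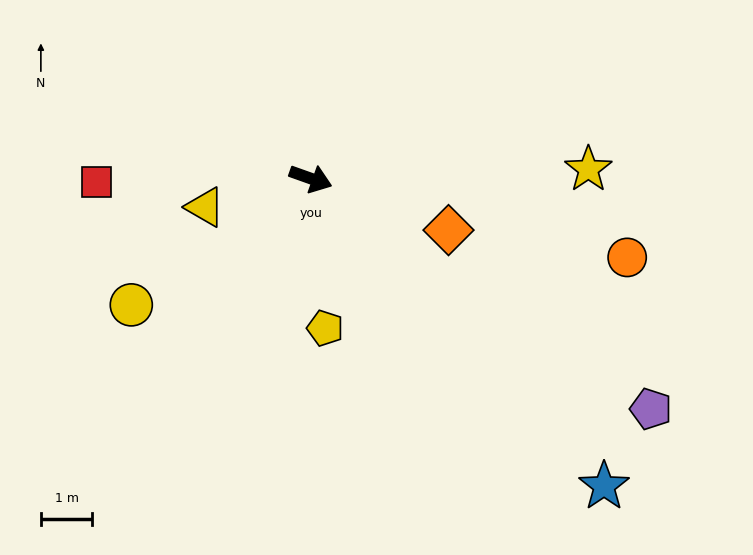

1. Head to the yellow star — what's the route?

turn left 22°, forward 5.4 m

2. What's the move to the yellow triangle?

turn right 145°, forward 2.1 m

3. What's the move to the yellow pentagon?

turn right 65°, forward 2.9 m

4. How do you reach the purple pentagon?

turn right 15°, forward 8.0 m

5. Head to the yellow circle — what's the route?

turn right 125°, forward 4.3 m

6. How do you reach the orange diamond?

forward 2.9 m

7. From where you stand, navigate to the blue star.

turn right 27°, forward 8.3 m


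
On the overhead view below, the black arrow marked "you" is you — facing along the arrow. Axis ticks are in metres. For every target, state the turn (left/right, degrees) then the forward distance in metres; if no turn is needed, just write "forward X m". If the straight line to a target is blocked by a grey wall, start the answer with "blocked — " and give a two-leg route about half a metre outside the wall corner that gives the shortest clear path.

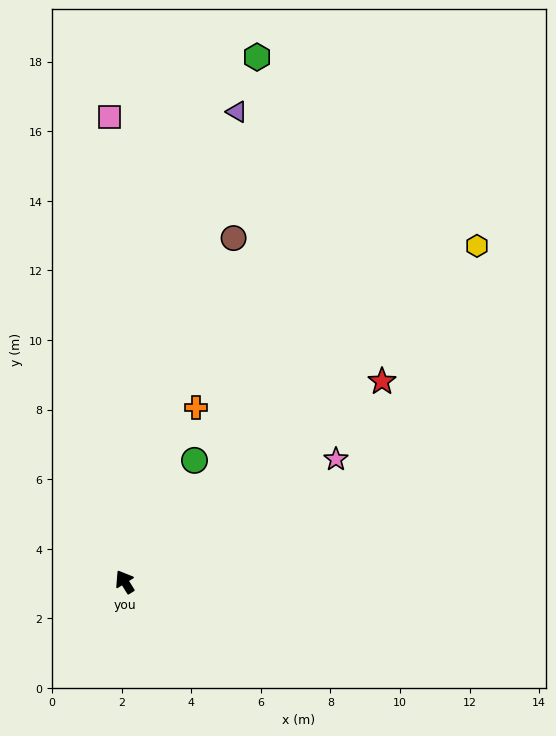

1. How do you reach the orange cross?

turn right 54°, forward 5.4 m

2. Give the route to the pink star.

turn right 92°, forward 7.0 m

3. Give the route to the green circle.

turn right 62°, forward 4.0 m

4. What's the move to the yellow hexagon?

turn right 78°, forward 14.0 m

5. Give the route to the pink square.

turn right 30°, forward 13.4 m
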